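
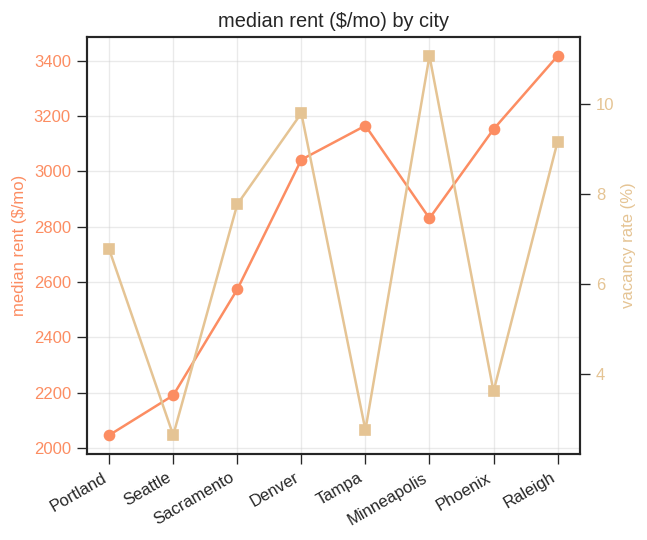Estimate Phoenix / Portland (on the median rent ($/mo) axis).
≈ 1.6×

Phoenix ≈ 3200, Portland ≈ 2000; 3200/2000 ≈ 1.6.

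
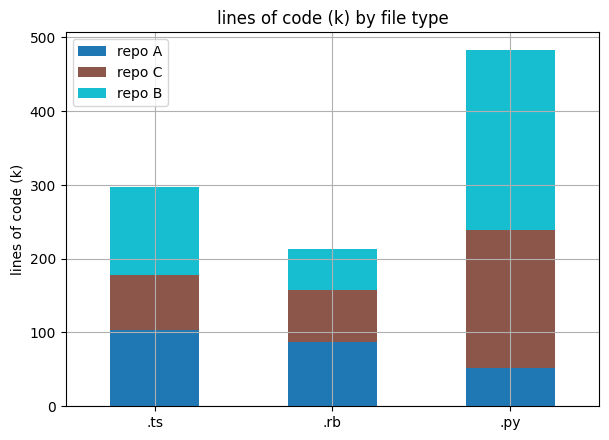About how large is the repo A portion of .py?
repo A top ≈ 50, bottom ≈ 0; segment ≈ 50.

≈ 50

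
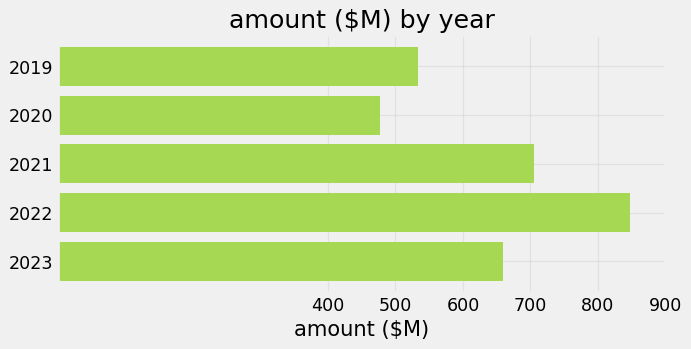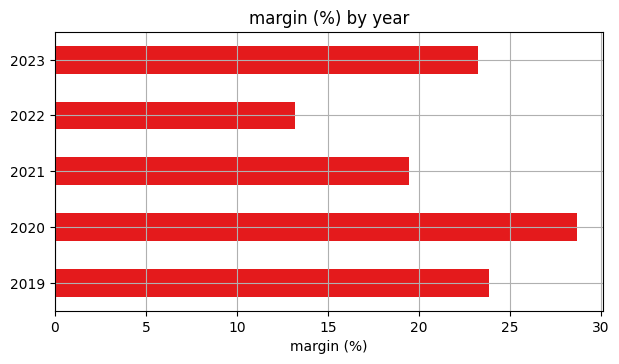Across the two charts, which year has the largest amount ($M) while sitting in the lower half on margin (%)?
Chart 2 median margin (%) ≈ 25; below-median years: 2021, 2022. Among those, 2022 has the highest amount ($M) (≈ 800).

2022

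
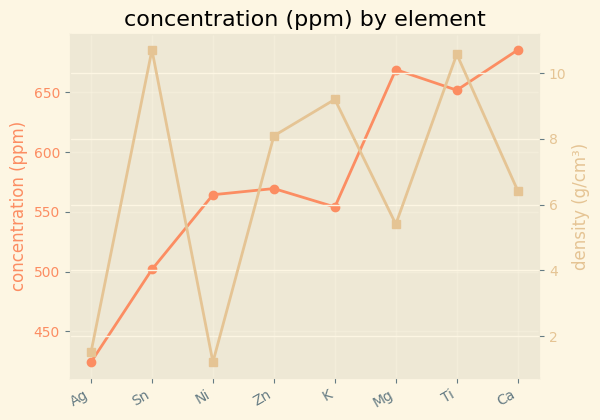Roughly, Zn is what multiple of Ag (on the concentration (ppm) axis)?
Zn ≈ 575, Ag ≈ 425; 575/425 ≈ 1.35.

≈ 1.35×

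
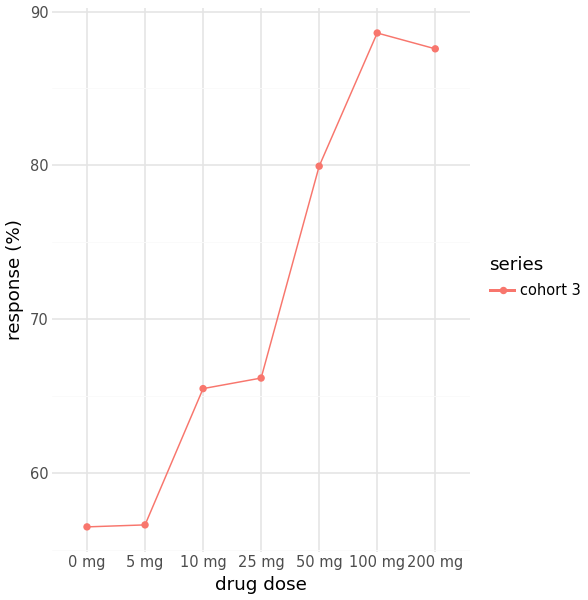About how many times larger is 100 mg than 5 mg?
100 mg ≈ 90, 5 mg ≈ 55; 90/55 ≈ 1.64.

≈ 1.64×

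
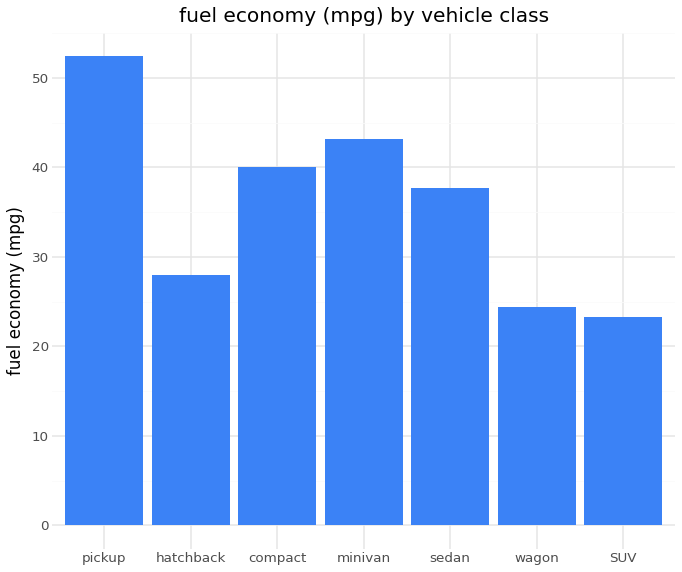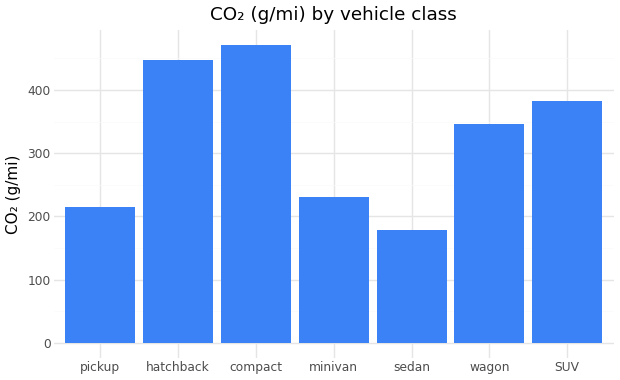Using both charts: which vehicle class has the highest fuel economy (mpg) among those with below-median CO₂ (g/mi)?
pickup

Chart 2 median CO₂ (g/mi) ≈ 350; below-median vehicle classes: pickup, minivan, sedan. Among those, pickup has the highest fuel economy (mpg) (≈ 50).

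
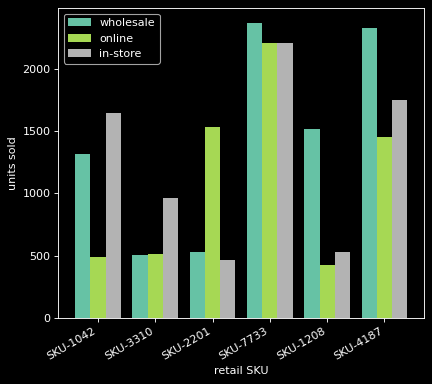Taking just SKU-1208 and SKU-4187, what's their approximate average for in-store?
(600 + 1800) / 2 ≈ 1200.

≈ 1200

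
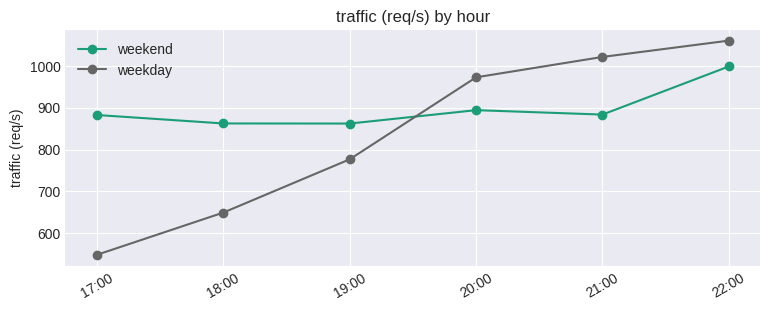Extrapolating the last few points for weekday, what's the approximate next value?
Last three: 950, 1000, 1050 → slope ≈ 50/step → next ≈ 1100.

≈ 1100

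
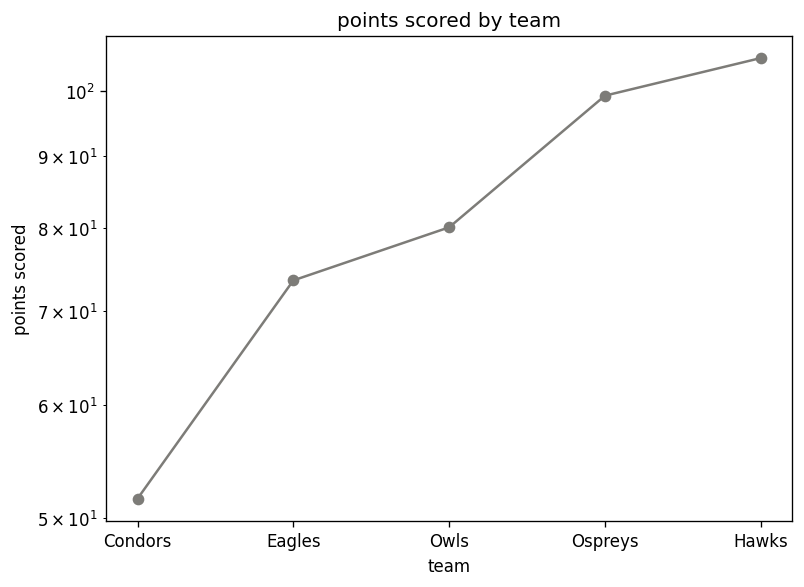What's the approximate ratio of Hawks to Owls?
≈ 1.31×

Hawks ≈ 105, Owls ≈ 80; 105/80 ≈ 1.31.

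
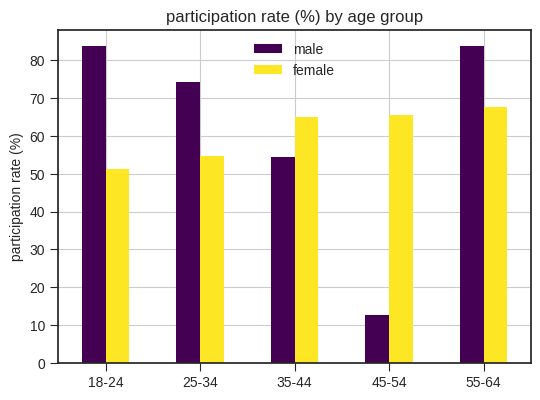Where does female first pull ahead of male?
35-44

25-34: female ≈ 50 vs male ≈ 70 (not yet); 35-44: female ≈ 70 vs male ≈ 50 (first crossover).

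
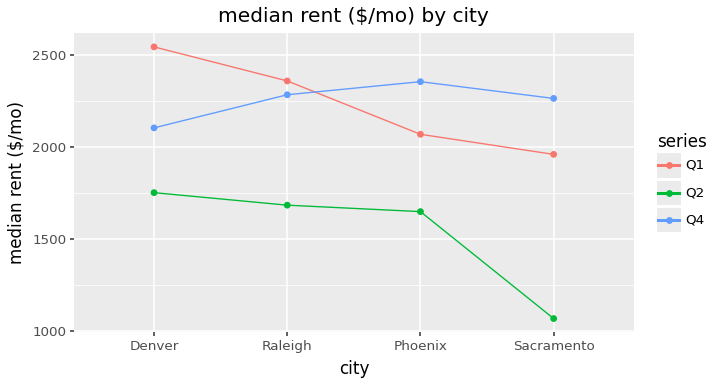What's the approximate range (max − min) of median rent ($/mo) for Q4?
≈ 200

Max Phoenix ≈ 2400, min Denver ≈ 2200; range ≈ 200.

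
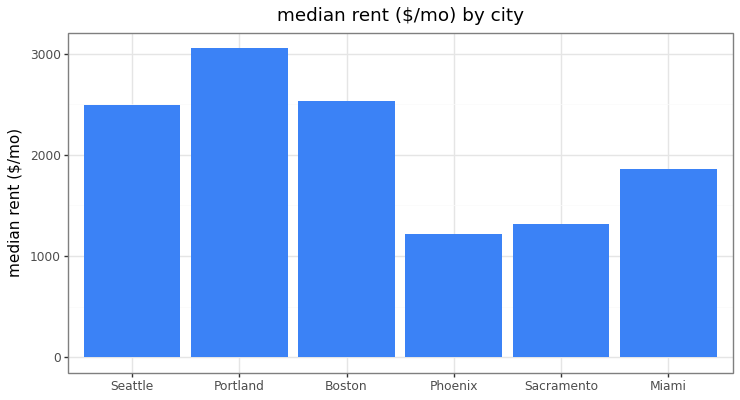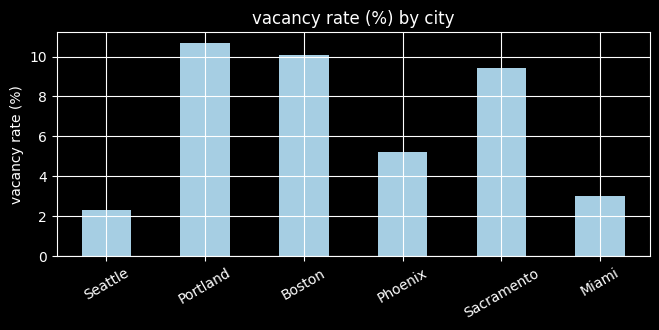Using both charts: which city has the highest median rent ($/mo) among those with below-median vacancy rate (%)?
Chart 2 median vacancy rate (%) ≈ 7; below-median cities: Seattle, Phoenix, Miami. Among those, Seattle has the highest median rent ($/mo) (≈ 2500).

Seattle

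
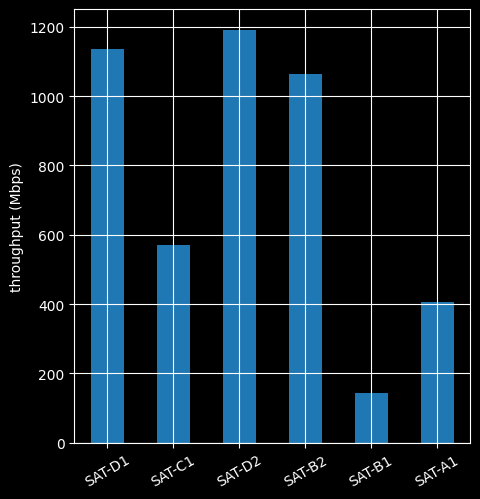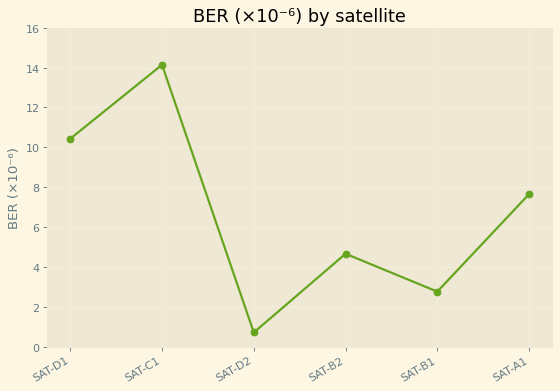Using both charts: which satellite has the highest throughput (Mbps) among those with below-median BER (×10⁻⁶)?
SAT-D2

Chart 2 median BER (×10⁻⁶) ≈ 6; below-median satellites: SAT-D2, SAT-B2, SAT-B1. Among those, SAT-D2 has the highest throughput (Mbps) (≈ 1200).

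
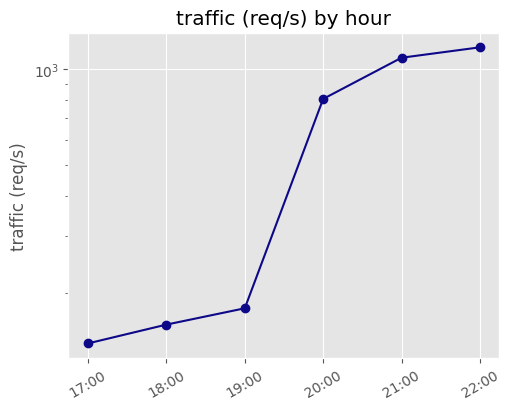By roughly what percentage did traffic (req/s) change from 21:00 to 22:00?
21:00 ≈ 1100, 22:00 ≈ 1200; (1200 − 1100) / 1100 ≈ +9.1%.

≈ +9.1%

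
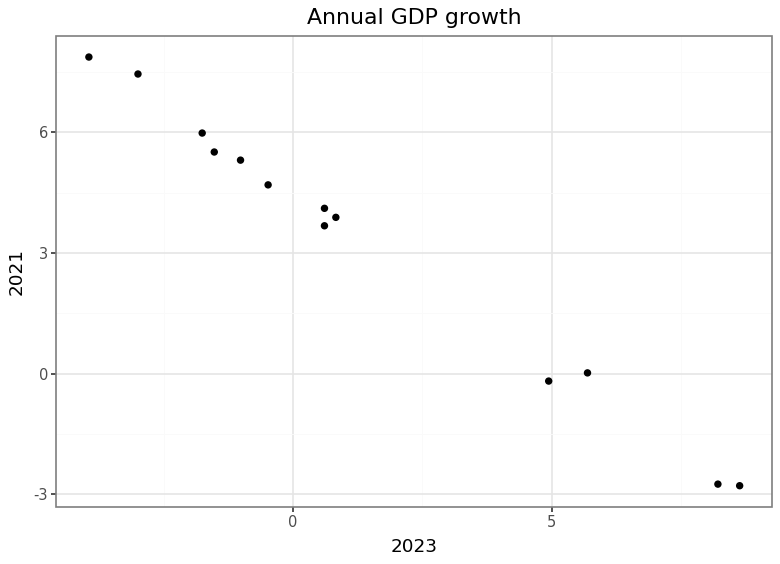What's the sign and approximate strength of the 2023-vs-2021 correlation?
Points are negatively correlated; strong (|r| ≈ 1.0).

negative, strong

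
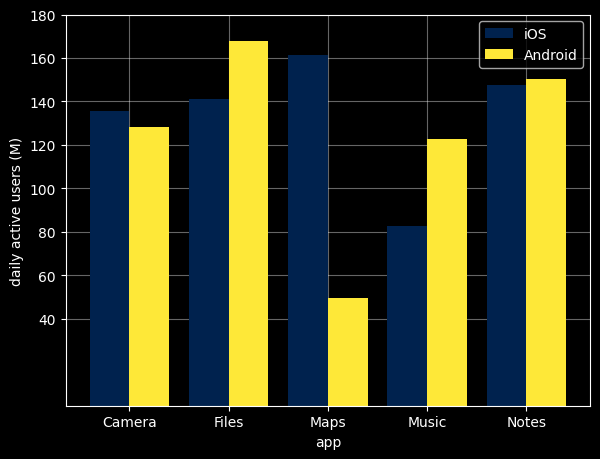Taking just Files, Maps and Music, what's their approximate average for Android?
(160 + 40 + 120) / 3 ≈ 107.

≈ 107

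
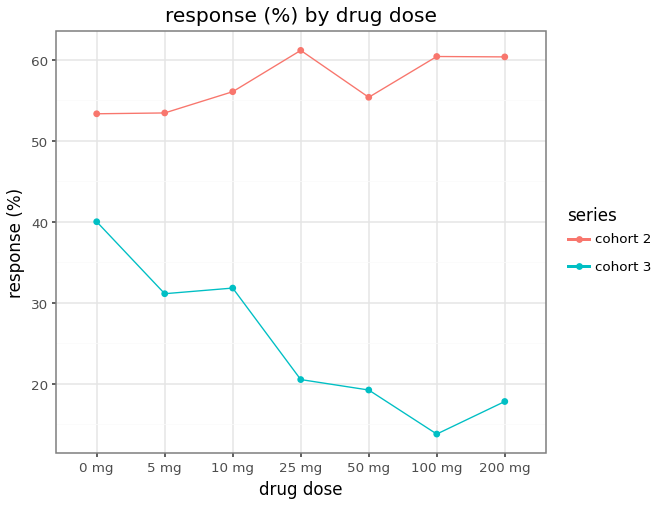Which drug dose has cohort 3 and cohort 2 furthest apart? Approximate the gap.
100 mg, ≈ 45 %

100 mg: cohort 3 ≈ 15, cohort 2 ≈ 60 → gap ≈ 45. Next-largest (200 mg) is only ≈ 40.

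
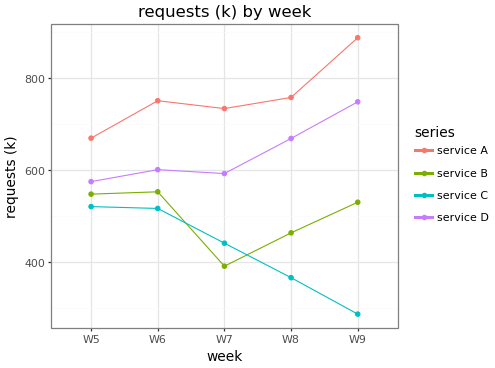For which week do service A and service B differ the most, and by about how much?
W9, ≈ 400 k

W9: service A ≈ 900, service B ≈ 500 → gap ≈ 400. Next-largest (W7) is only ≈ 300.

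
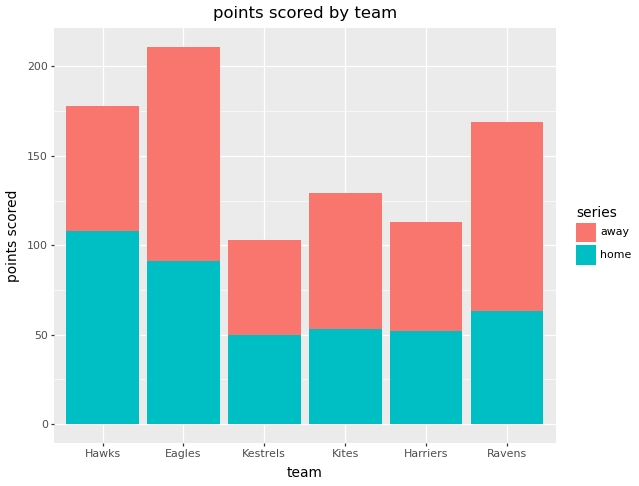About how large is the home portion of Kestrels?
home top ≈ 40, bottom ≈ 0; segment ≈ 40.

≈ 40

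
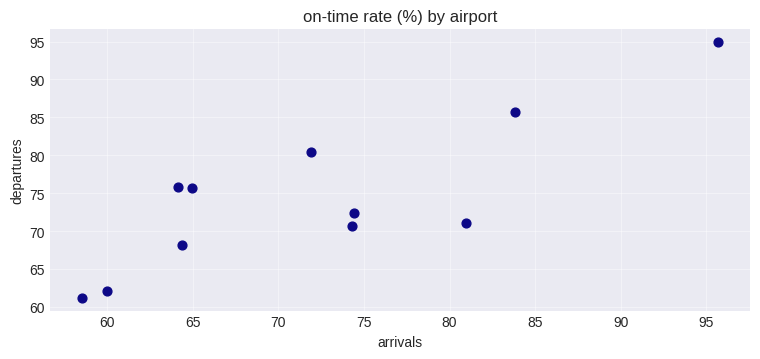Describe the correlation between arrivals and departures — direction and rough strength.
Points are positively correlated; strong (|r| ≈ 0.8).

positive, strong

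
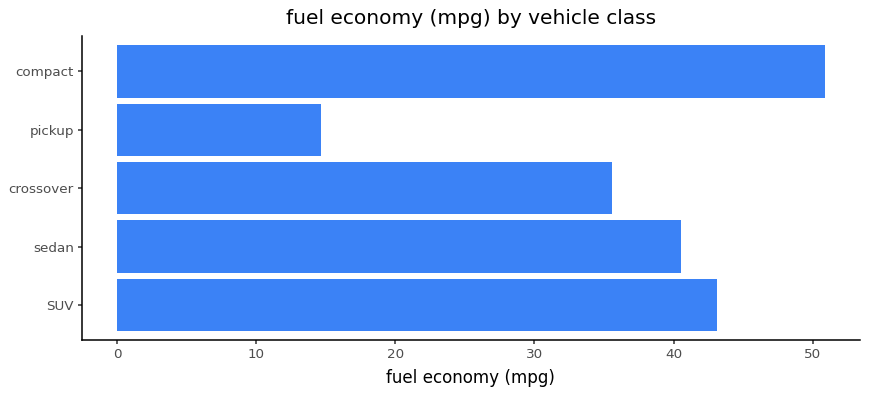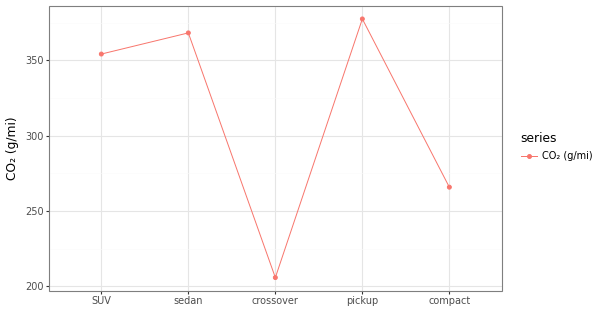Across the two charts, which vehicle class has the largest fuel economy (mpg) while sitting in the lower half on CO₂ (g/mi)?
compact

Chart 2 median CO₂ (g/mi) ≈ 350; below-median vehicle classes: crossover, compact. Among those, compact has the highest fuel economy (mpg) (≈ 50).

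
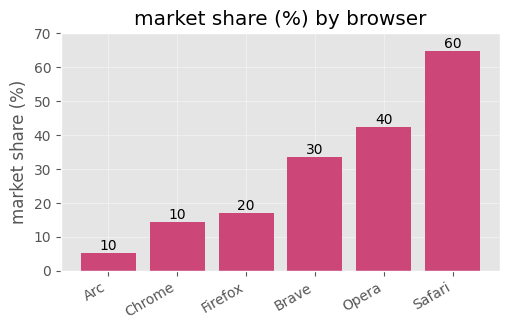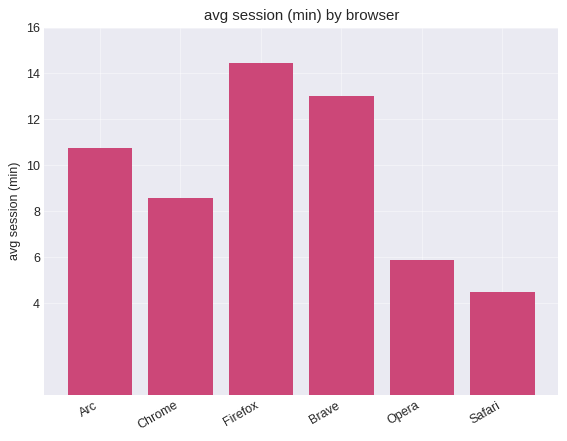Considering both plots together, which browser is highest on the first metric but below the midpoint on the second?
Safari

Chart 2 median avg session (min) ≈ 10; below-median browsers: Chrome, Opera, Safari. Among those, Safari has the highest market share (%) (≈ 60).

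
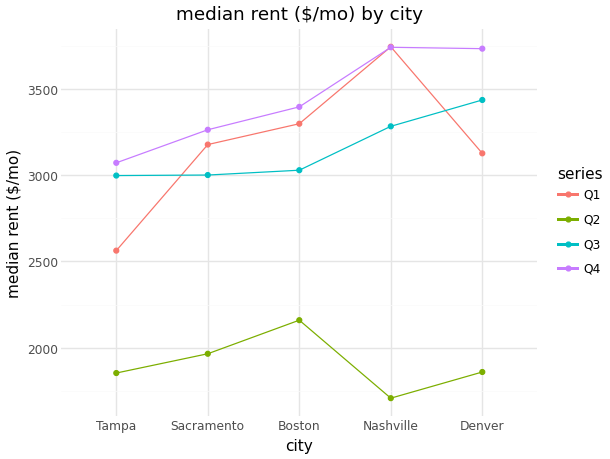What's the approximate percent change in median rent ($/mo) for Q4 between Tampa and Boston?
Tampa ≈ 3000, Boston ≈ 3400; (3400 − 3000) / 3000 ≈ +13.3%.

≈ +13.3%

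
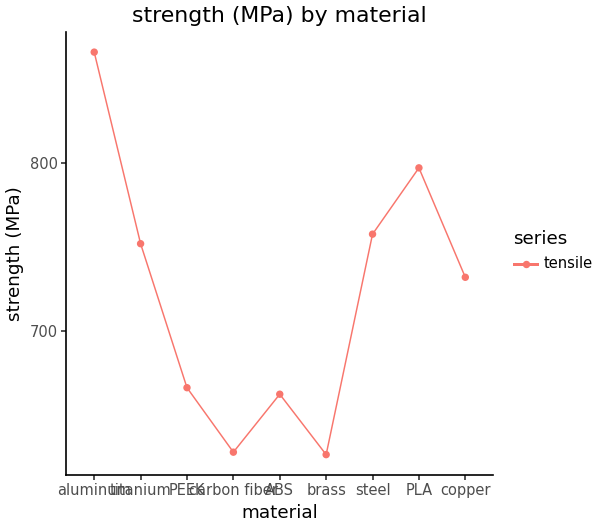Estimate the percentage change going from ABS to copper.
ABS ≈ 650, copper ≈ 725; (725 − 650) / 650 ≈ +11.5%.

≈ +11.5%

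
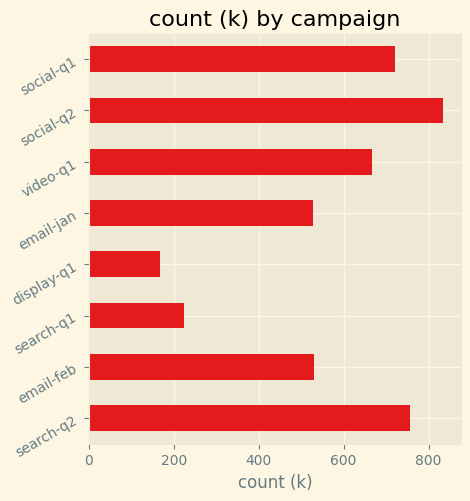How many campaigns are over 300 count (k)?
Above 300: search-q2, email-feb, email-jan, video-q1, social-q2, social-q1.

6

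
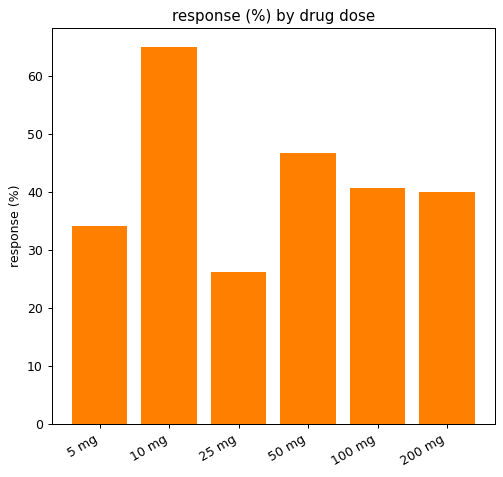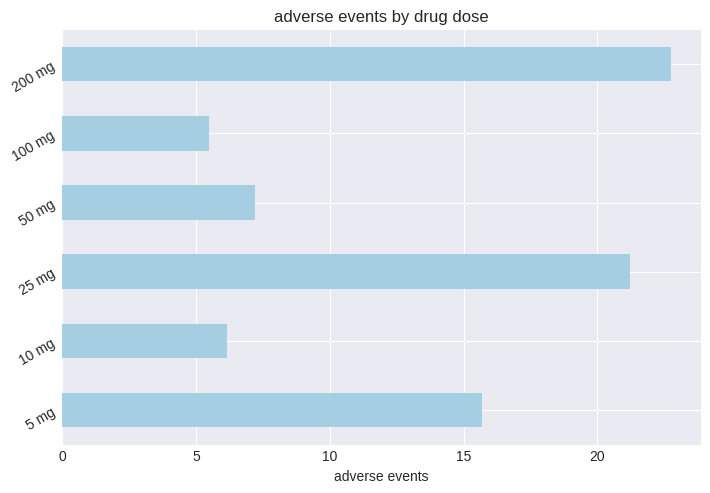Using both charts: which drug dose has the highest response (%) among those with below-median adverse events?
Chart 2 median adverse events ≈ 10; below-median drug doses: 10 mg, 50 mg, 100 mg. Among those, 10 mg has the highest response (%) (≈ 60).

10 mg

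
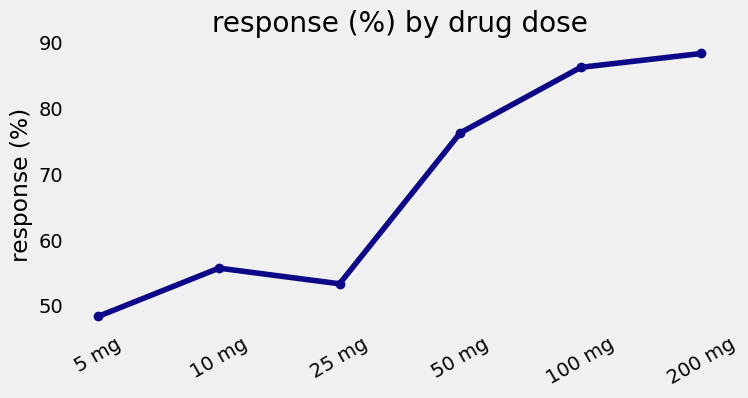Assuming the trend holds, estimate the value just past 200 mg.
Last three: 75, 85, 90 → slope ≈ 7.5/step → next ≈ 97.5.

≈ 97.5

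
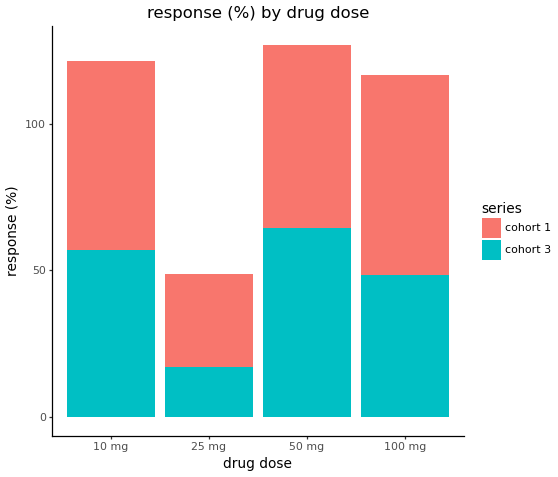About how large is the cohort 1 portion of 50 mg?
≈ 60

cohort 1 top ≈ 120, bottom ≈ 60; segment ≈ 60.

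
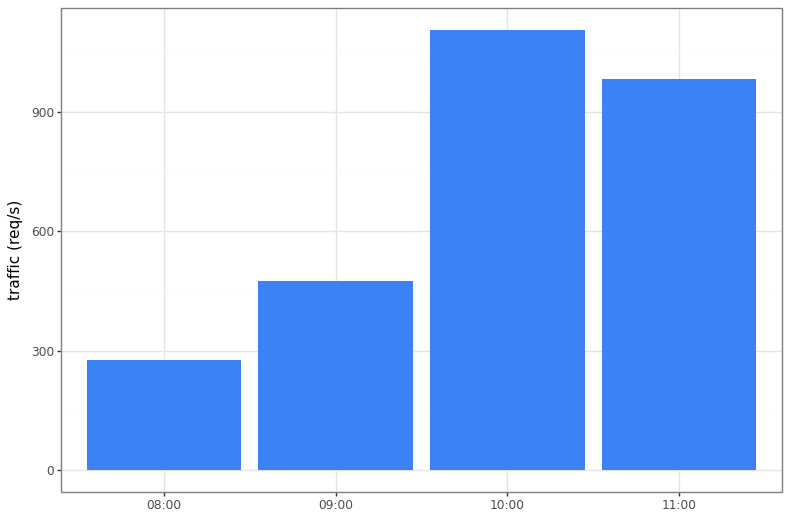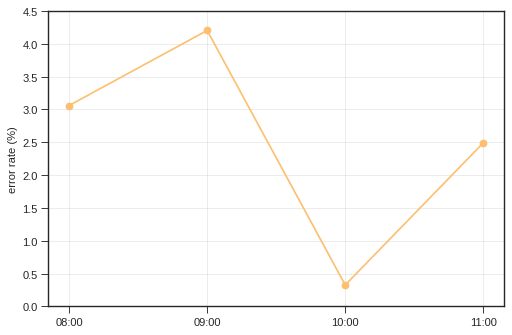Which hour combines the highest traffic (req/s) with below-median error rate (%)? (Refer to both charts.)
10:00

Chart 2 median error rate (%) ≈ 3; below-median hours: 10:00, 11:00. Among those, 10:00 has the highest traffic (req/s) (≈ 1200).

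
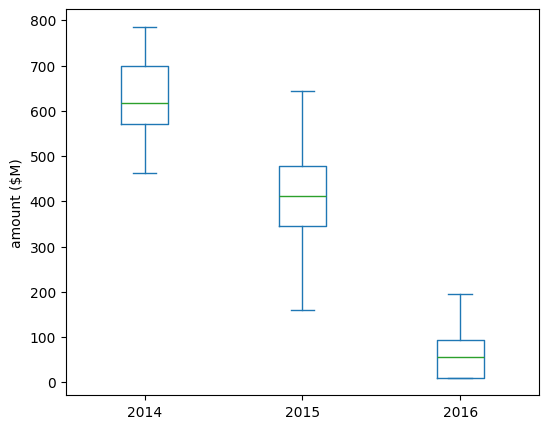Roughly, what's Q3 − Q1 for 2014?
Q3 ≈ 700, Q1 ≈ 550; IQR ≈ 150.

≈ 150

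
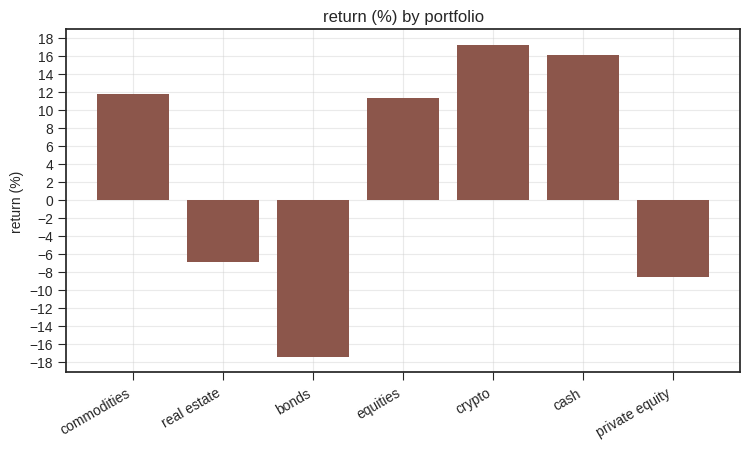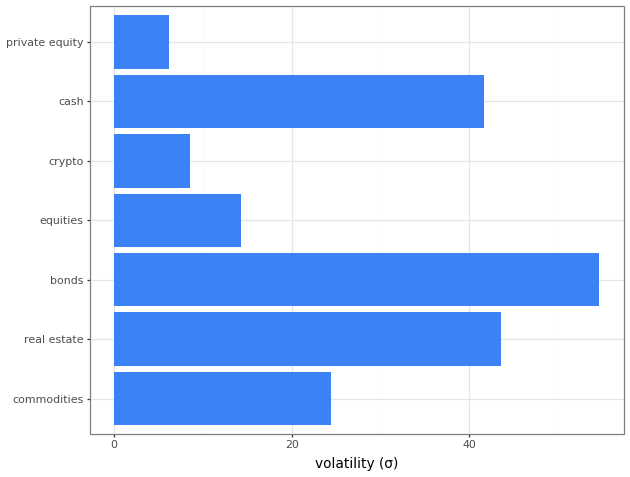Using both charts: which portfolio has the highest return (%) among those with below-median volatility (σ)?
crypto

Chart 2 median volatility (σ) ≈ 20; below-median portfolios: equities, crypto, private equity. Among those, crypto has the highest return (%) (≈ 18).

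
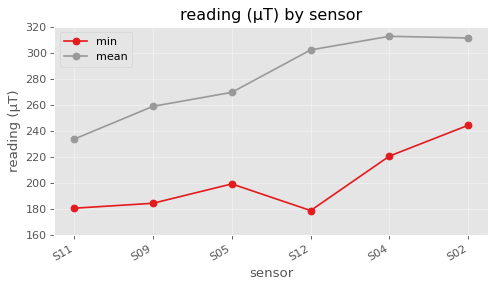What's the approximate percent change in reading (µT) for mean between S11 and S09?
≈ +8.3%

S11 ≈ 240, S09 ≈ 260; (260 − 240) / 240 ≈ +8.3%.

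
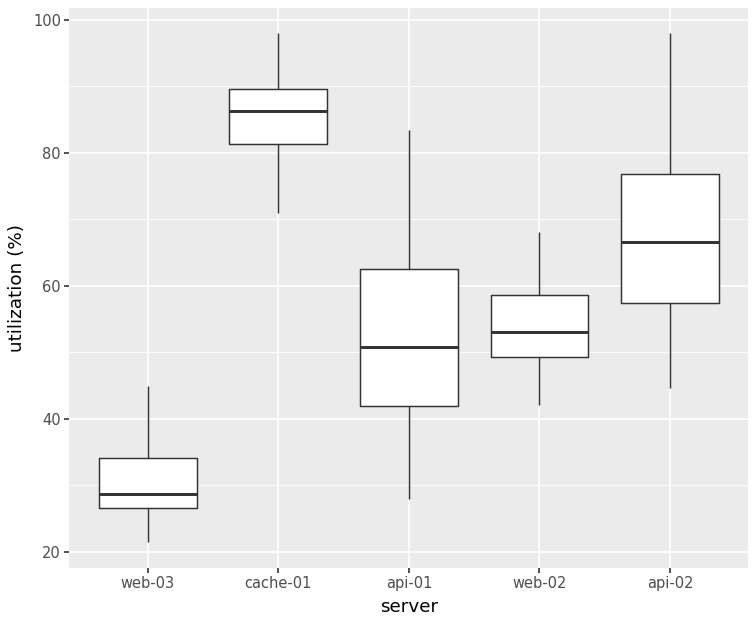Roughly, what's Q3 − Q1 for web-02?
≈ 10

Q3 ≈ 60, Q1 ≈ 50; IQR ≈ 10.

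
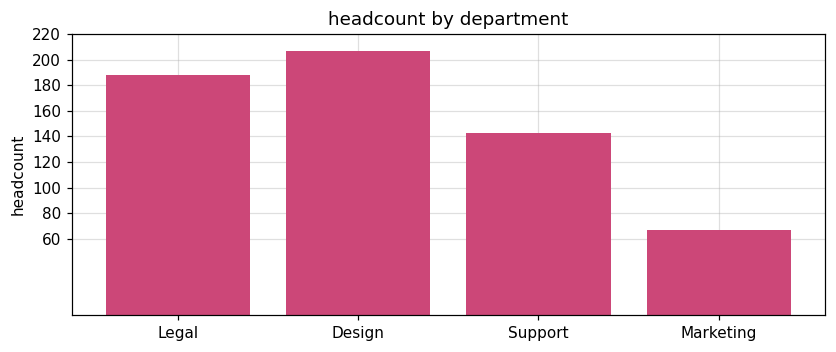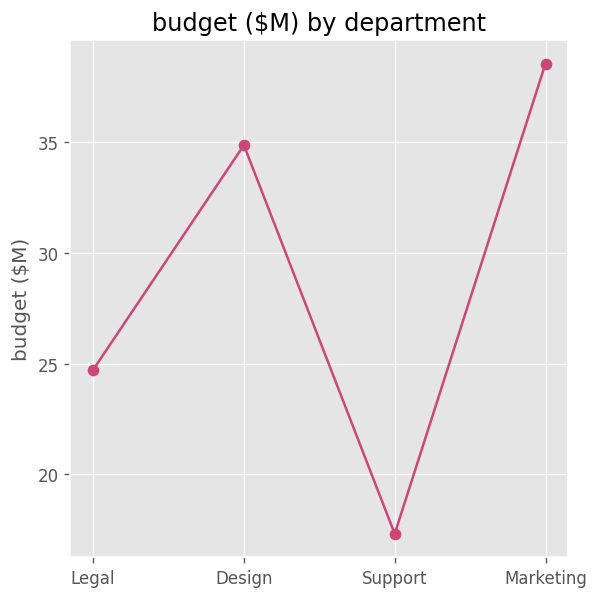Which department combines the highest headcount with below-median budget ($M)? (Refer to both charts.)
Legal

Chart 2 median budget ($M) ≈ 30; below-median departments: Legal, Support. Among those, Legal has the highest headcount (≈ 180).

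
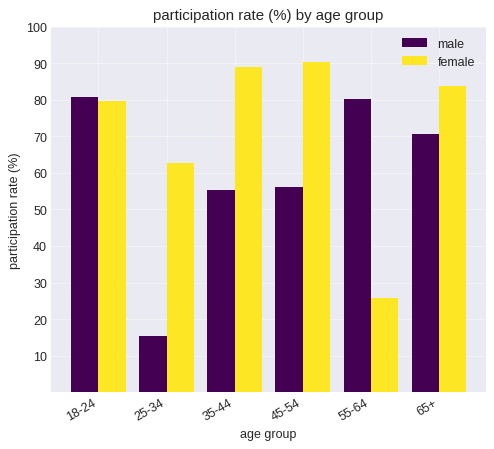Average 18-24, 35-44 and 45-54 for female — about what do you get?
≈ 87

(80 + 90 + 90) / 3 ≈ 87.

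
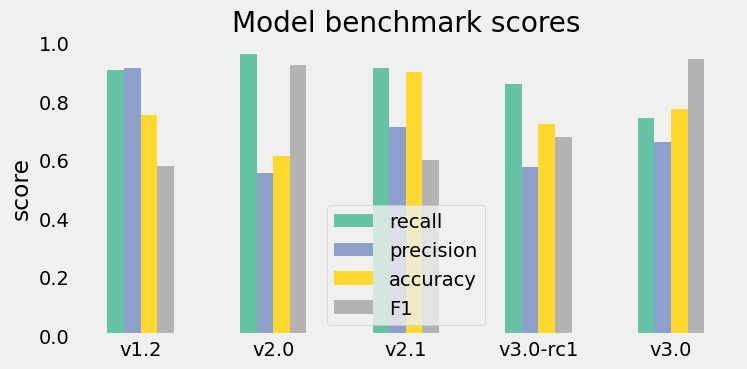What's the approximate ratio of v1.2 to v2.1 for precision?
v1.2 ≈ 0.9, v2.1 ≈ 0.7; 0.9/0.7 ≈ 1.29.

≈ 1.29×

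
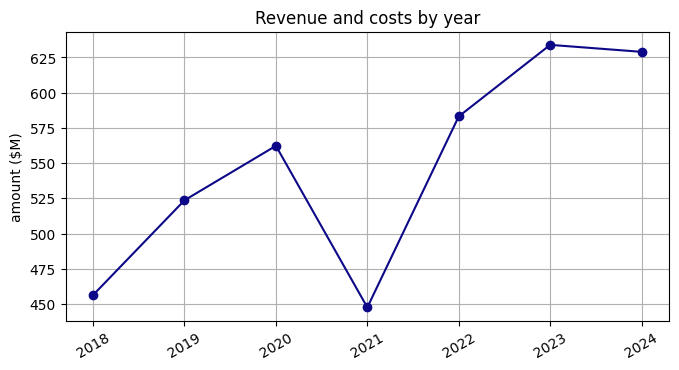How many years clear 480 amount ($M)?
Above 480: 2019, 2020, 2022, 2023, 2024.

5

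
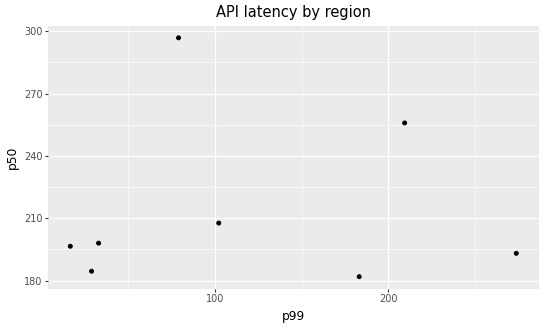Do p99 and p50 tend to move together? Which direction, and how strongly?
Points are roughly uncorrelated; weak (|r| ≈ 0.0).

no clear correlation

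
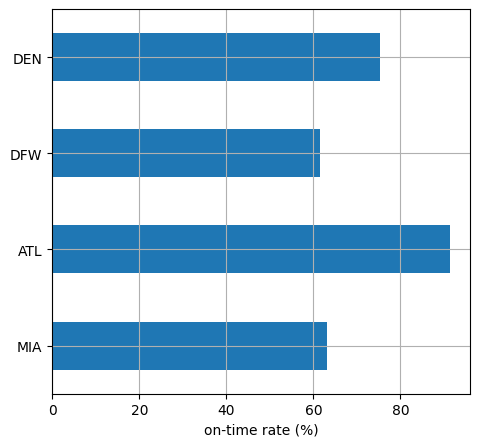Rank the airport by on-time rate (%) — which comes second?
DEN

Top 3: ATL ≈ 90, DEN ≈ 80, MIA ≈ 60.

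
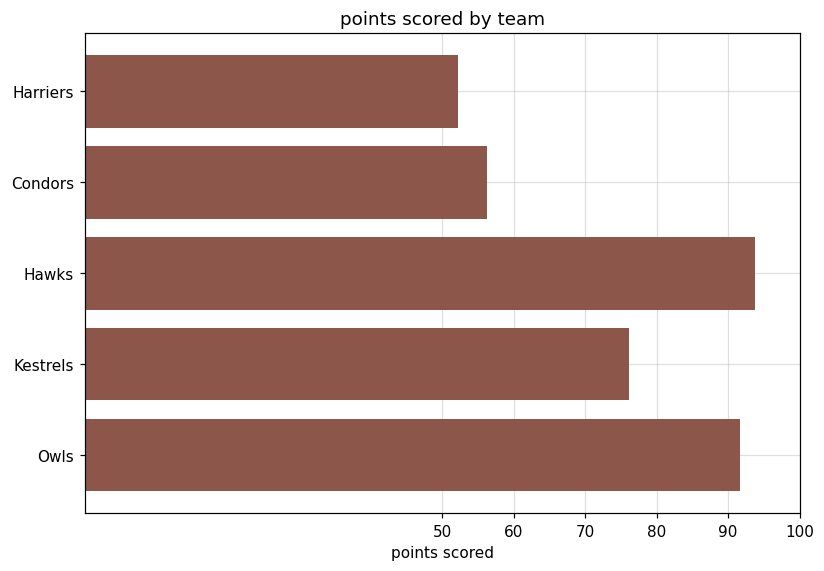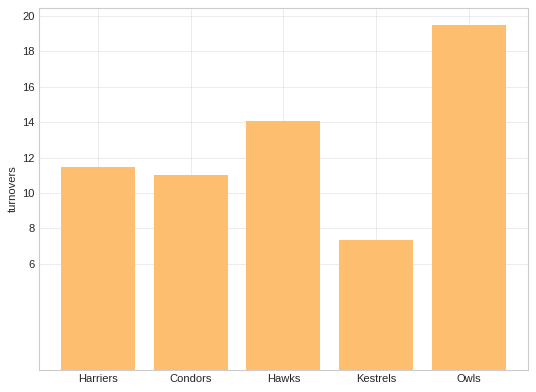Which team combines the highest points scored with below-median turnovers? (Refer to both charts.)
Kestrels

Chart 2 median turnovers ≈ 12; below-median teams: Condors, Kestrels. Among those, Kestrels has the highest points scored (≈ 80).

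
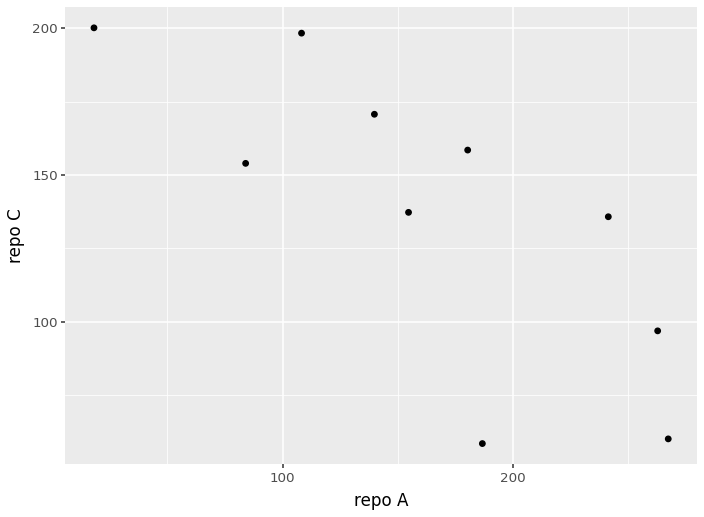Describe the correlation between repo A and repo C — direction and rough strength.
negative, strong

Points are negatively correlated; strong (|r| ≈ 0.8).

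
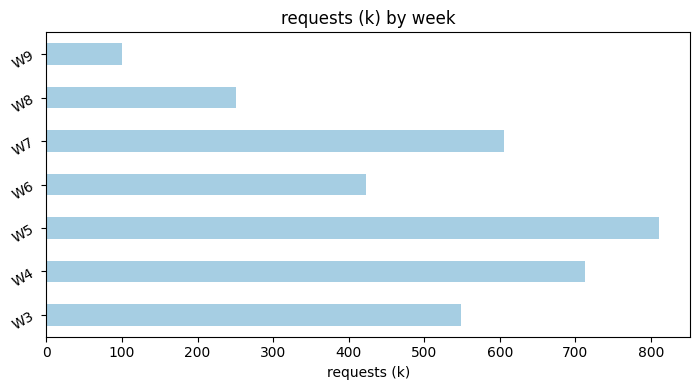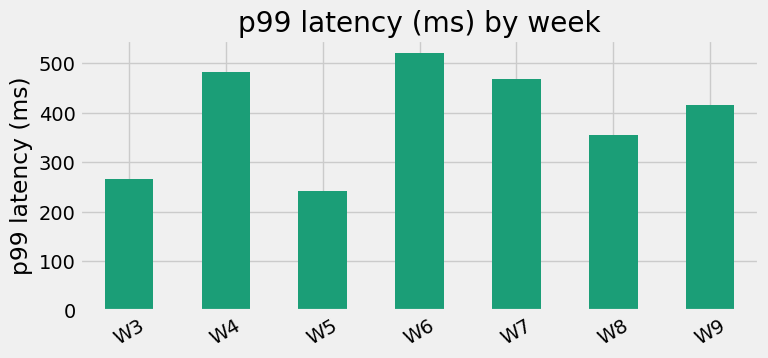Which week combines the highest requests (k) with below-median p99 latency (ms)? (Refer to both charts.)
Chart 2 median p99 latency (ms) ≈ 400; below-median weeks: W3, W5, W8. Among those, W5 has the highest requests (k) (≈ 800).

W5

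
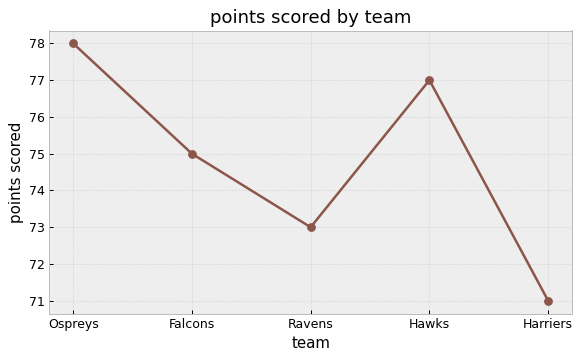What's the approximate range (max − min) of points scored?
Max Ospreys ≈ 78, min Harriers ≈ 71; range ≈ 7.

≈ 7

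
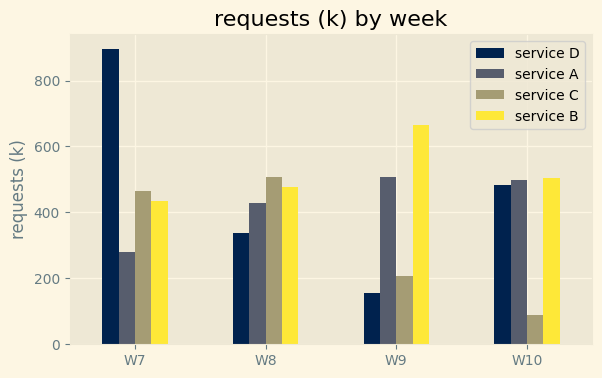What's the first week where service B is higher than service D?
W8

W7: service B ≈ 400 vs service D ≈ 900 (not yet); W8: service B ≈ 500 vs service D ≈ 300 (first crossover).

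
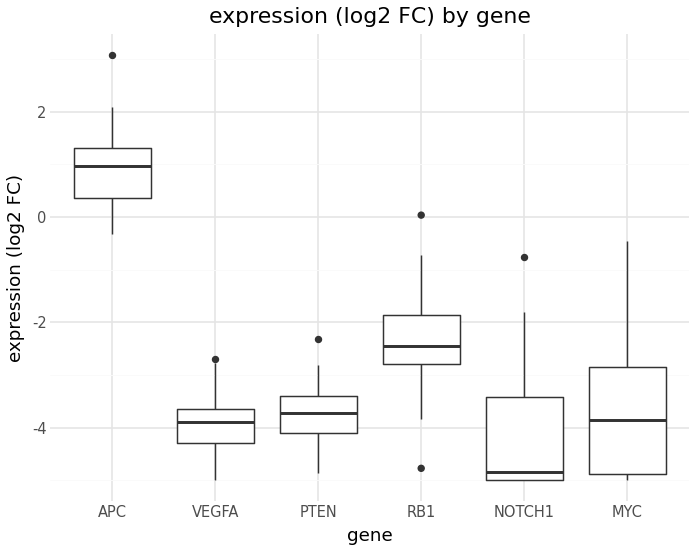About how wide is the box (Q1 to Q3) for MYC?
≈ 2.0

Q3 ≈ -3.0, Q1 ≈ -5.0; IQR ≈ 2.0.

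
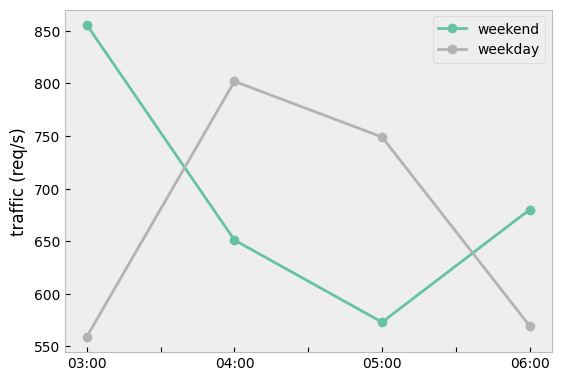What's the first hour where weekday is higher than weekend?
03:00: weekday ≈ 550 vs weekend ≈ 850 (not yet); 04:00: weekday ≈ 800 vs weekend ≈ 650 (first crossover).

04:00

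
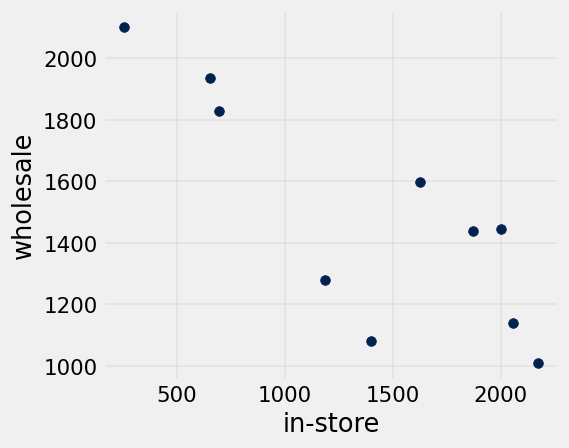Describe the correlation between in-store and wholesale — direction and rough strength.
negative, strong

Points are negatively correlated; strong (|r| ≈ 0.8).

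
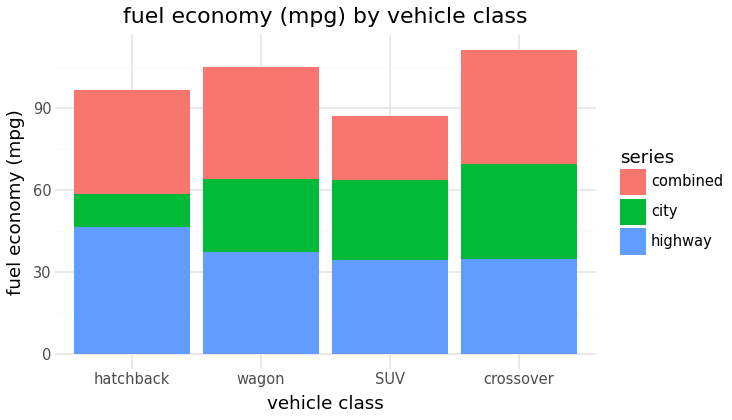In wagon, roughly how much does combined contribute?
combined top ≈ 100, bottom ≈ 60; segment ≈ 40.

≈ 40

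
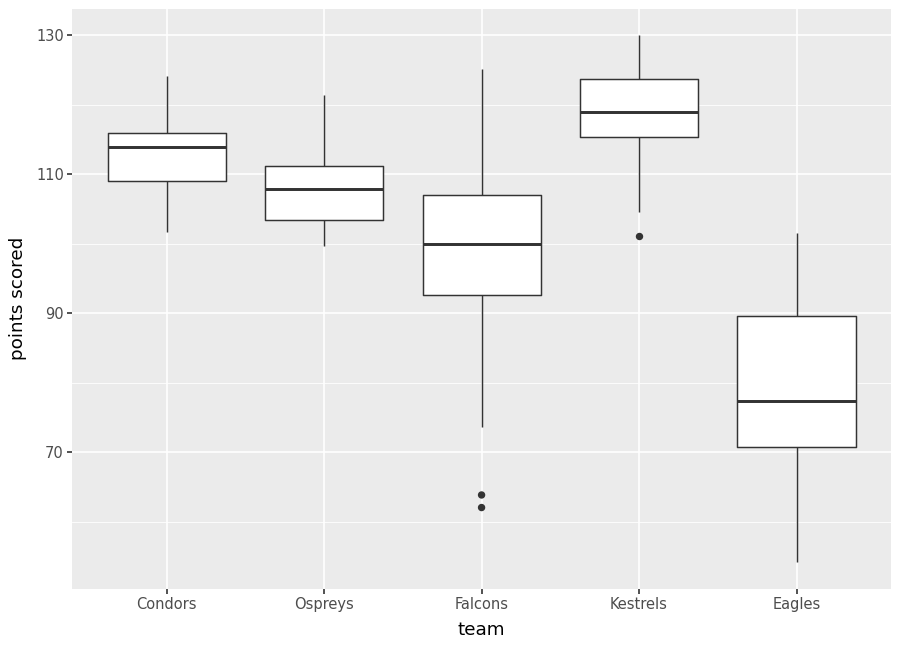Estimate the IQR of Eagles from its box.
Q3 ≈ 90, Q1 ≈ 70; IQR ≈ 20.

≈ 20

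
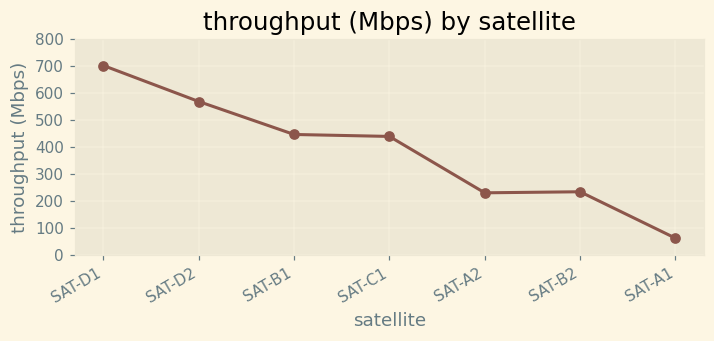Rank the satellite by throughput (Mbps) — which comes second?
SAT-D2

Top 3: SAT-D1 ≈ 700, SAT-D2 ≈ 600, SAT-B1 ≈ 400.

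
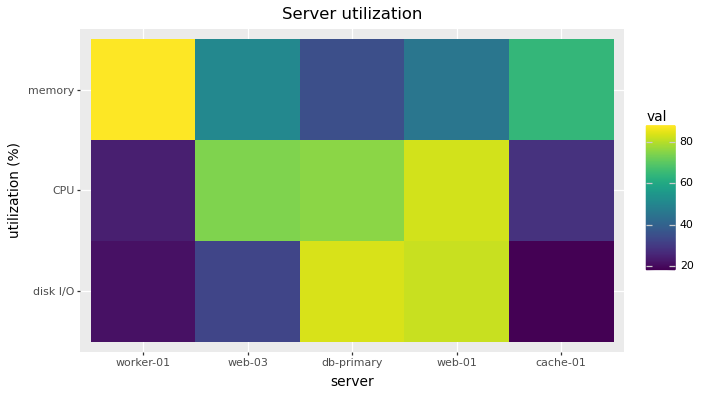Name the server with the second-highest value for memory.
Top 3 for memory: worker-01 ≈ 90, cache-01 ≈ 60, web-03 ≈ 50.

cache-01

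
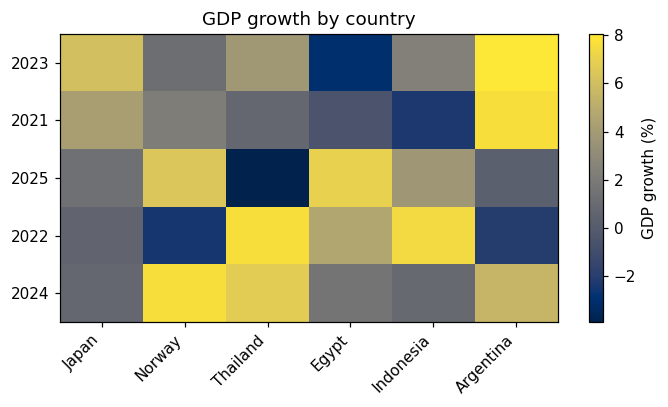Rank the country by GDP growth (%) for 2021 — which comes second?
Top 3 for 2021: Argentina ≈ 8, Japan ≈ 4, Norway ≈ 2.

Japan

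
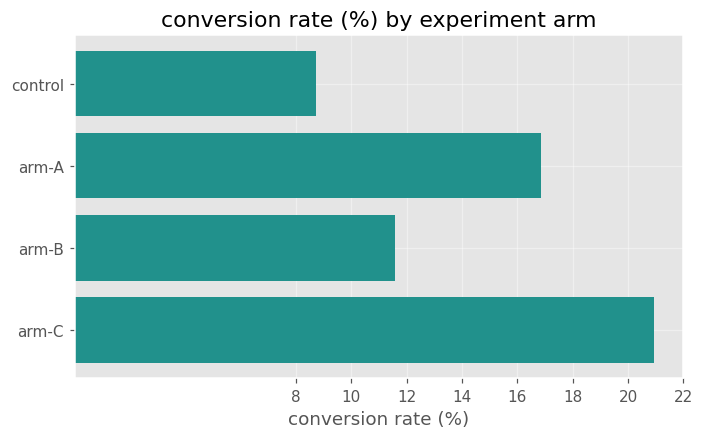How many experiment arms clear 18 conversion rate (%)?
Above 18: arm-C.

1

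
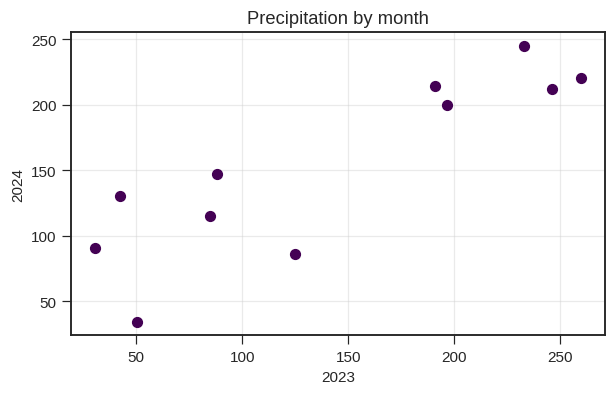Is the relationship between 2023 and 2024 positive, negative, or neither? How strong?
positive, strong

Points are positively correlated; strong (|r| ≈ 0.9).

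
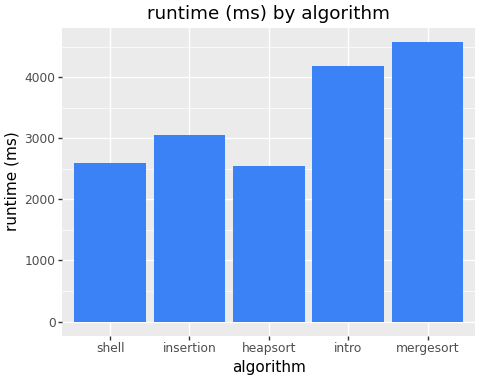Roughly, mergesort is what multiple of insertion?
mergesort ≈ 4500, insertion ≈ 3000; 4500/3000 ≈ 1.5.

≈ 1.5×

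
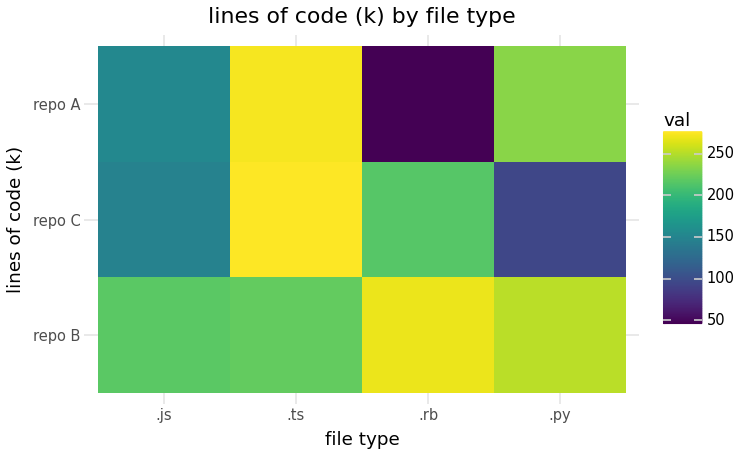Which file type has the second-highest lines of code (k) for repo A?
Top 3 for repo A: .ts ≈ 280, .py ≈ 240, .js ≈ 160.

.py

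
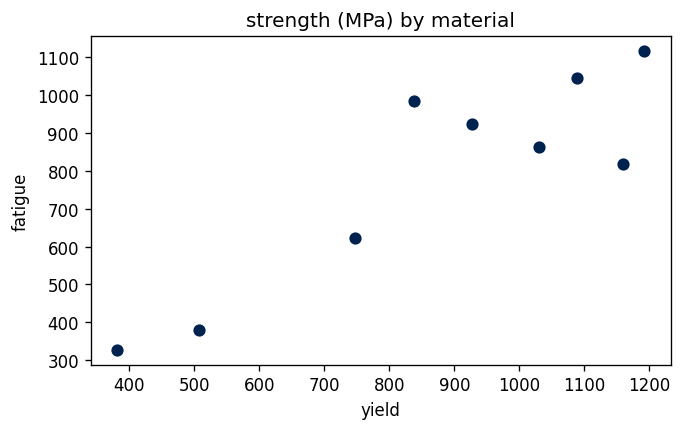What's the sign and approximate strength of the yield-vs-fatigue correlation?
positive, strong

Points are positively correlated; strong (|r| ≈ 0.9).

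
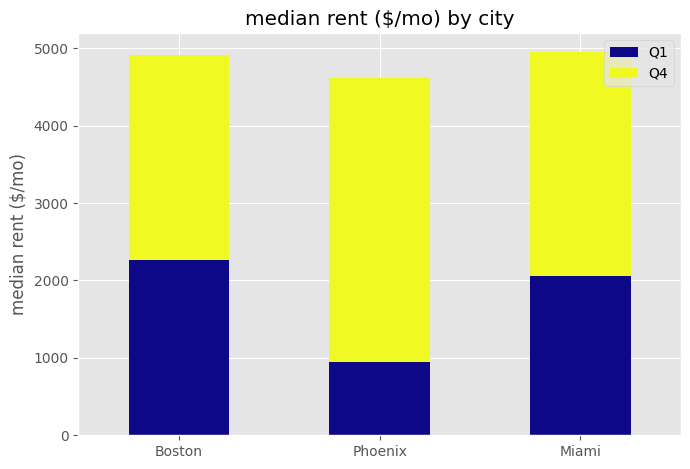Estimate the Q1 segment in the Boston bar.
≈ 2500

Q1 top ≈ 2500, bottom ≈ 0; segment ≈ 2500.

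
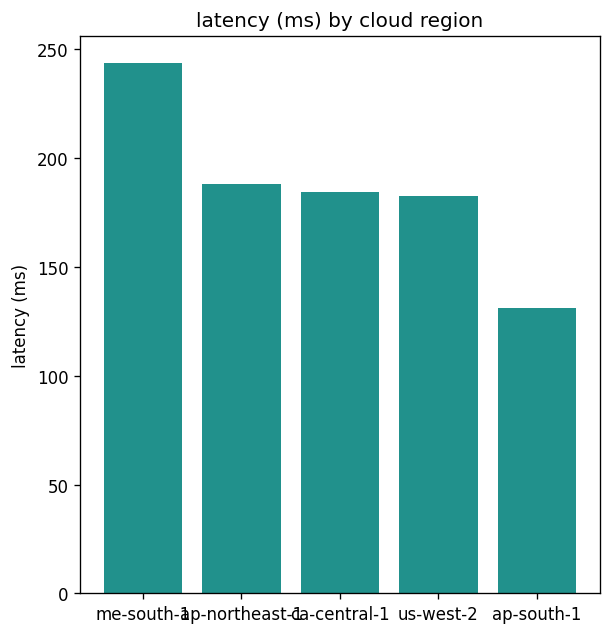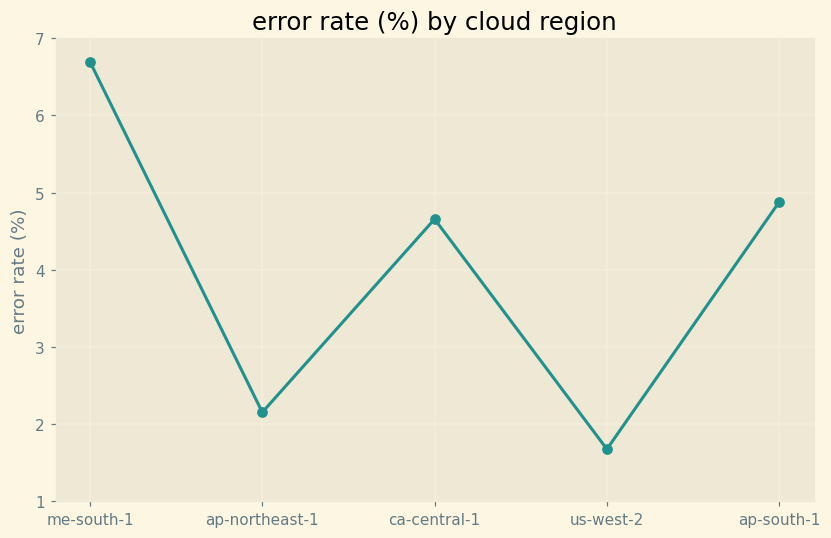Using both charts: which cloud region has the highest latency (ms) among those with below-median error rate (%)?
ap-northeast-1

Chart 2 median error rate (%) ≈ 5; below-median cloud regions: ap-northeast-1, us-west-2. Among those, ap-northeast-1 has the highest latency (ms) (≈ 200).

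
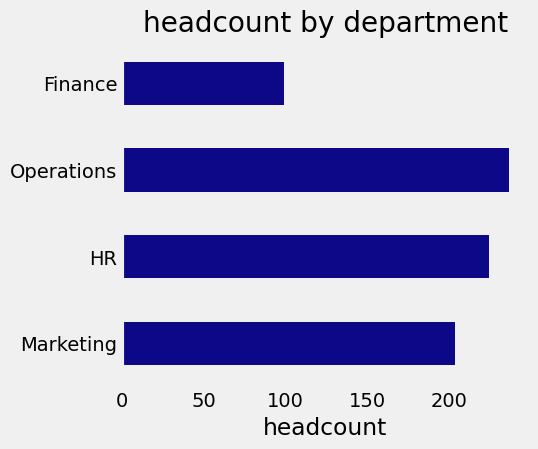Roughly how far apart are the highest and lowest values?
Max Operations ≈ 240, min Finance ≈ 100; range ≈ 140.

≈ 140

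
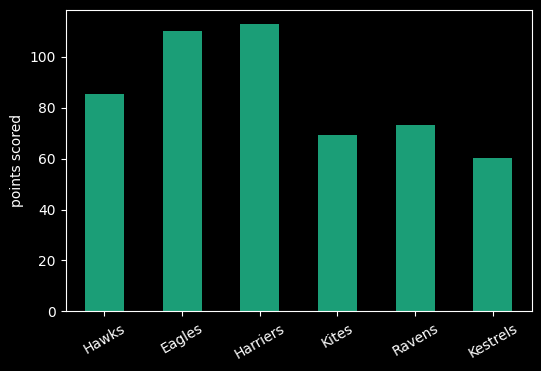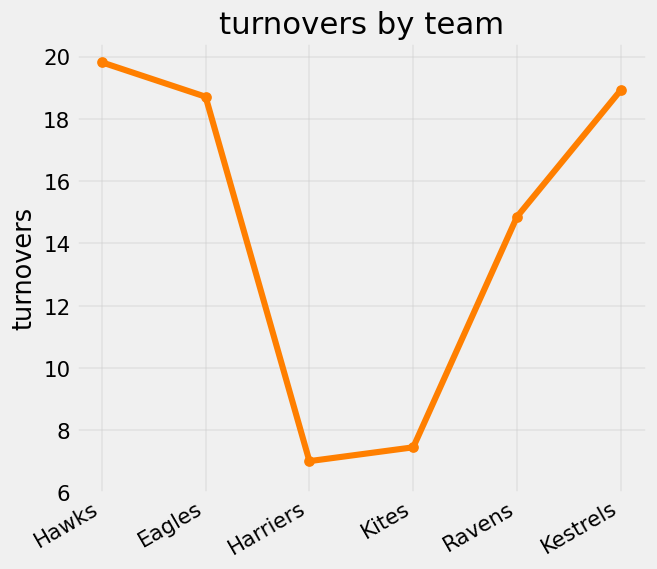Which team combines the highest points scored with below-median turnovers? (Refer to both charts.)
Chart 2 median turnovers ≈ 16; below-median teams: Harriers, Kites, Ravens. Among those, Harriers has the highest points scored (≈ 120).

Harriers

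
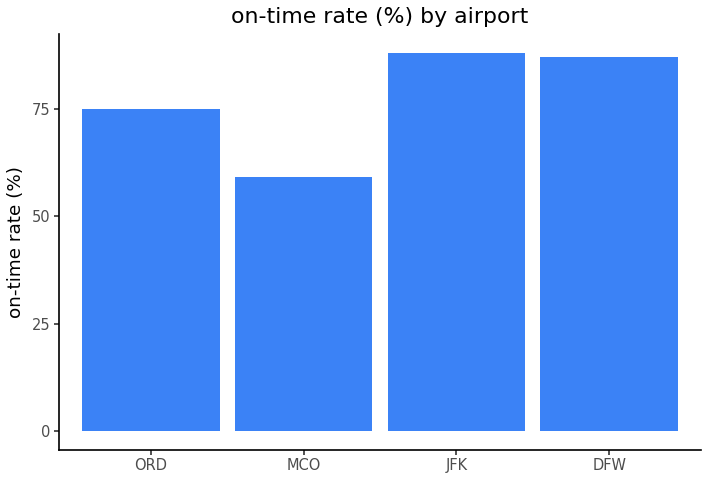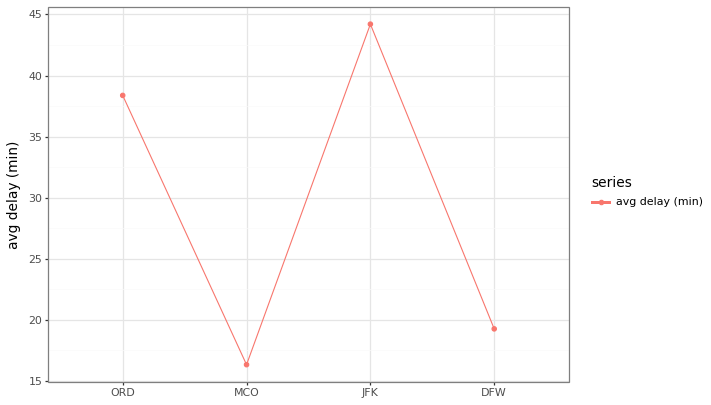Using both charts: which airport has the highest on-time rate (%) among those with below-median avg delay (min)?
Chart 2 median avg delay (min) ≈ 30; below-median airports: MCO, DFW. Among those, DFW has the highest on-time rate (%) (≈ 90).

DFW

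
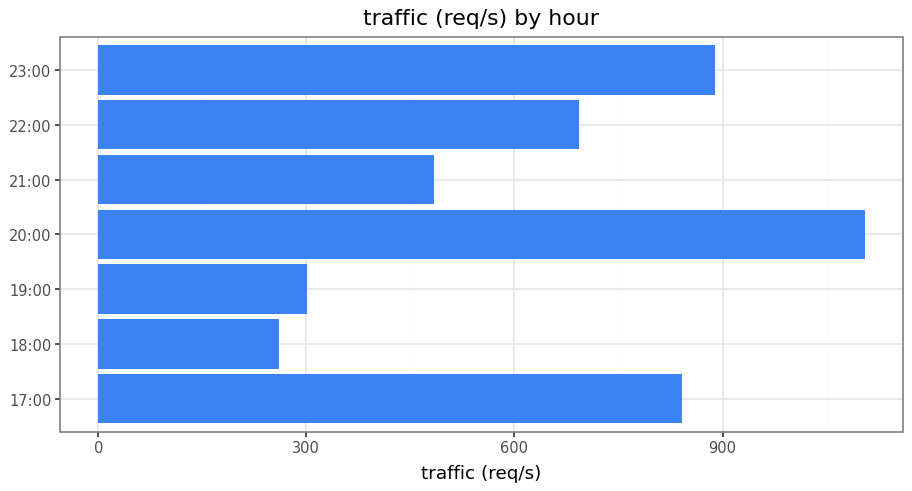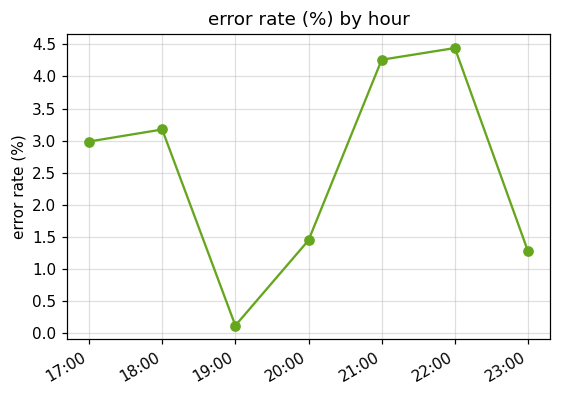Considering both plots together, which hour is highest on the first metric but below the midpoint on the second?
20:00

Chart 2 median error rate (%) ≈ 3; below-median hours: 19:00, 20:00, 23:00. Among those, 20:00 has the highest traffic (req/s) (≈ 1200).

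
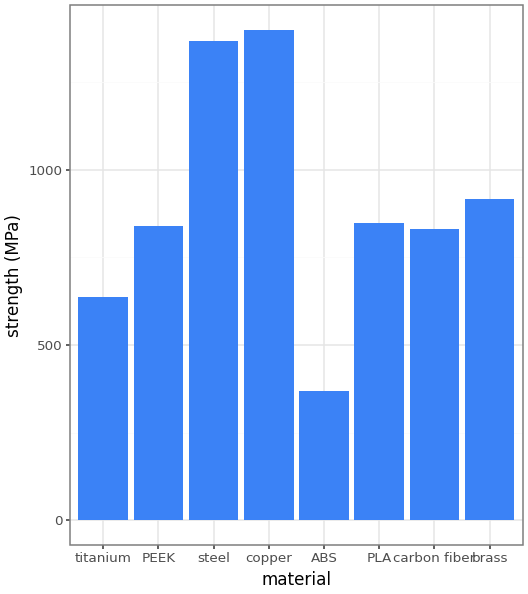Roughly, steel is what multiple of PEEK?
steel ≈ 1400, PEEK ≈ 800; 1400/800 ≈ 1.75.

≈ 1.75×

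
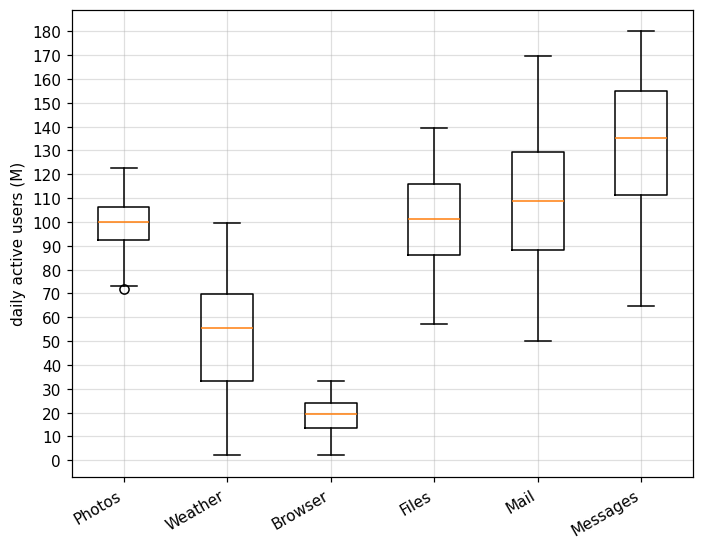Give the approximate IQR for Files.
Q3 ≈ 120, Q1 ≈ 90; IQR ≈ 30.

≈ 30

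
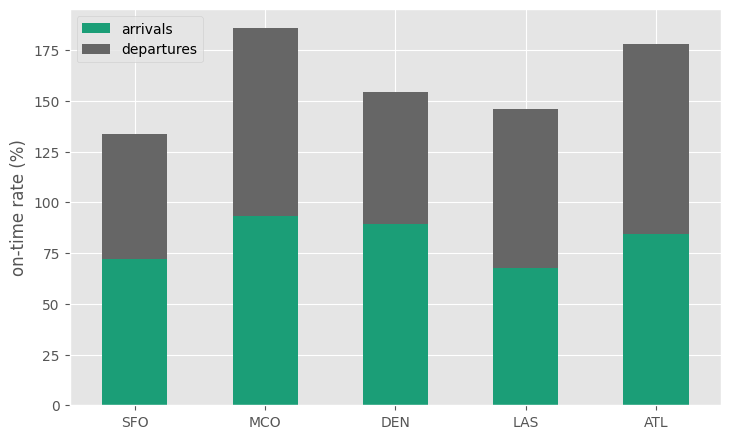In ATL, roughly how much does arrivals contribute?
≈ 80

arrivals top ≈ 80, bottom ≈ 0; segment ≈ 80.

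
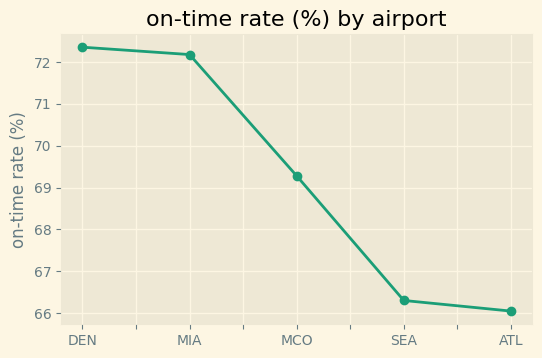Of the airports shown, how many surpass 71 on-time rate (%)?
Above 71: DEN, MIA.

2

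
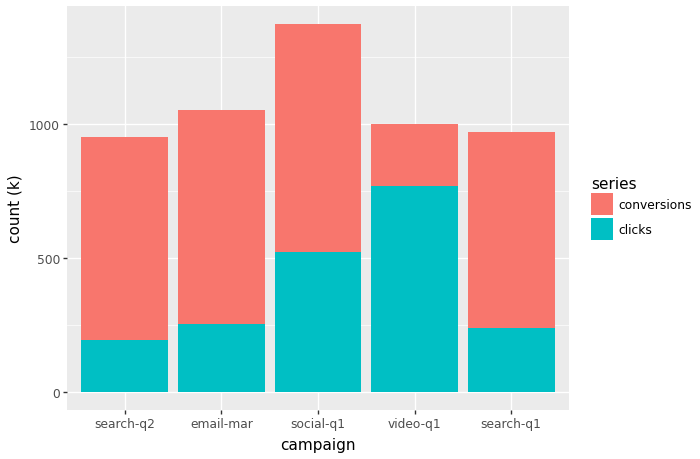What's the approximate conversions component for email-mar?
≈ 800

conversions top ≈ 1000, bottom ≈ 200; segment ≈ 800.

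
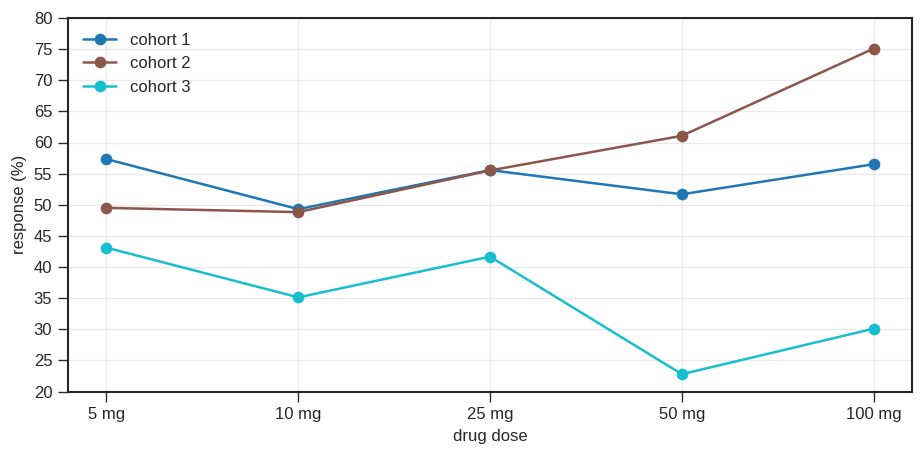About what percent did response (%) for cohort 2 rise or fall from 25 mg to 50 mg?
≈ +9.1%

25 mg ≈ 55, 50 mg ≈ 60; (60 − 55) / 55 ≈ +9.1%.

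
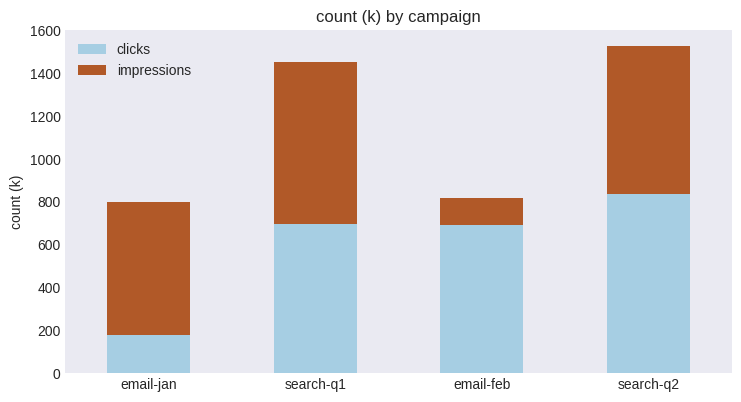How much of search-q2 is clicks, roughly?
≈ 800

clicks top ≈ 800, bottom ≈ 0; segment ≈ 800.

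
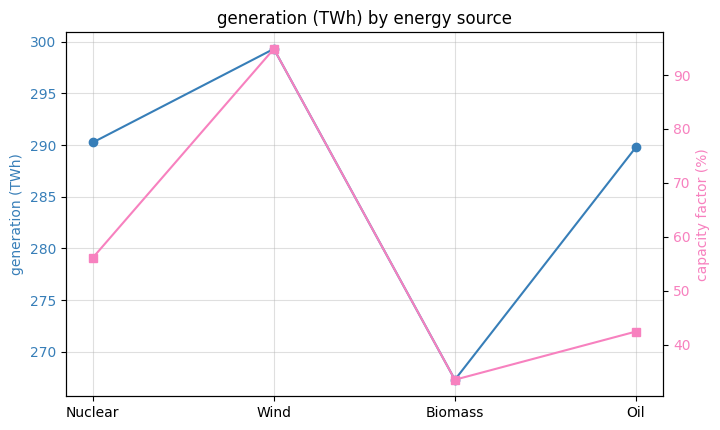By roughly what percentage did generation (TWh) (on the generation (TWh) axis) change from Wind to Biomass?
≈ -11.7%

Wind ≈ 300, Biomass ≈ 265; (265 − 300) / 300 ≈ -11.7%.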